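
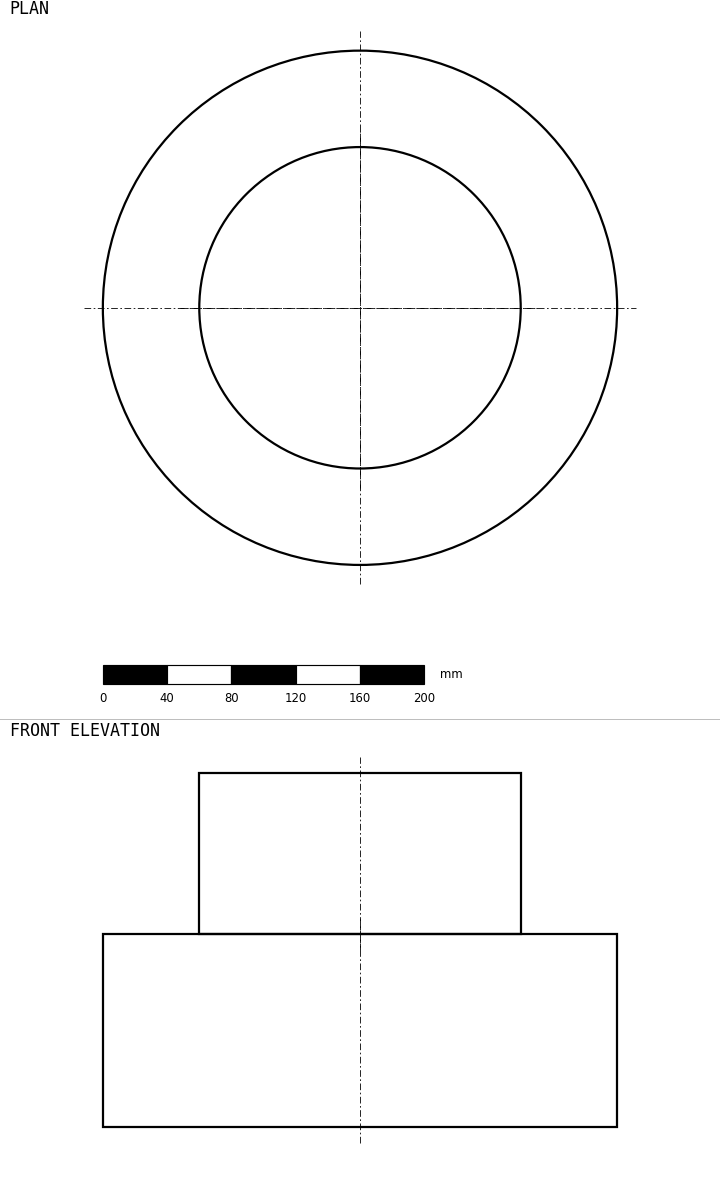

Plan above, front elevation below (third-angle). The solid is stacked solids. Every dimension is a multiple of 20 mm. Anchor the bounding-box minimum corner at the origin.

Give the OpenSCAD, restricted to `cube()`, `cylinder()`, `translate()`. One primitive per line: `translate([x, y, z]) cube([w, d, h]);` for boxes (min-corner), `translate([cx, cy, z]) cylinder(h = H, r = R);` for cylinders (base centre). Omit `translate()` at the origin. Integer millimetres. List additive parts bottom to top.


translate([160, 160, 0]) cylinder(h = 120, r = 160);
translate([160, 160, 120]) cylinder(h = 100, r = 100);


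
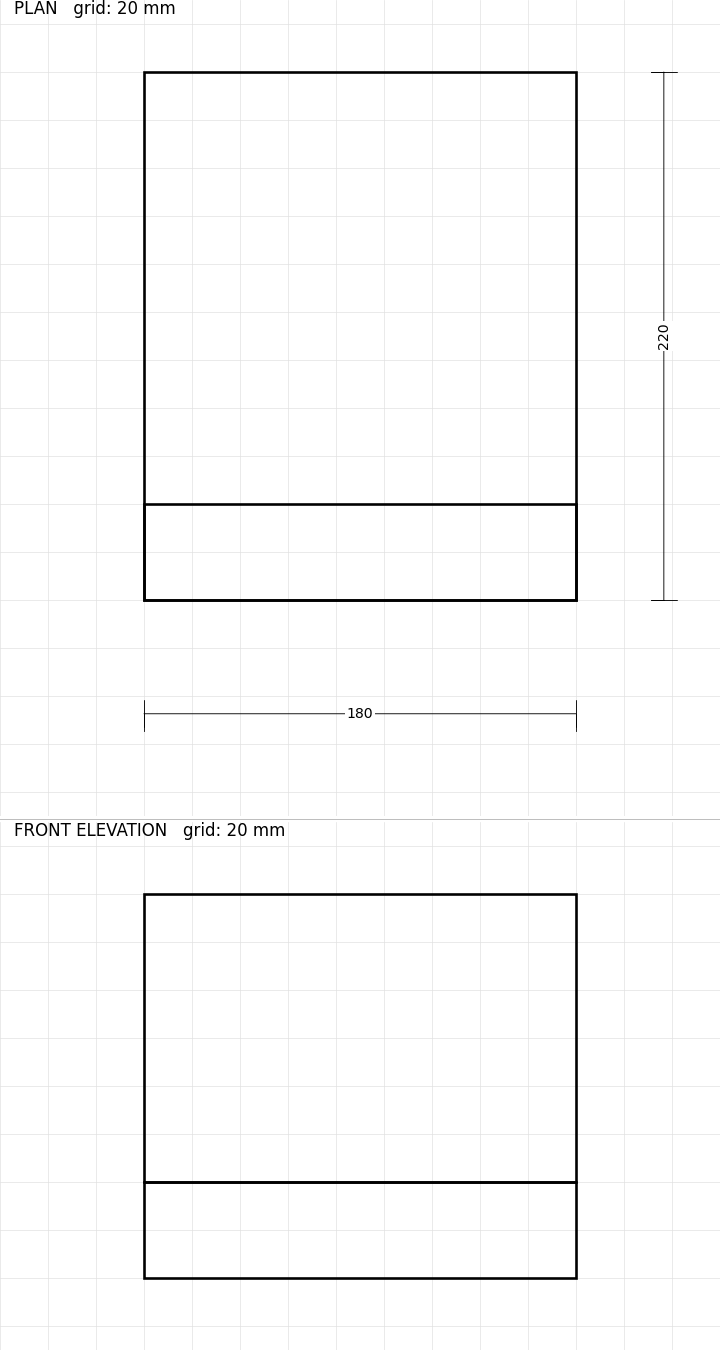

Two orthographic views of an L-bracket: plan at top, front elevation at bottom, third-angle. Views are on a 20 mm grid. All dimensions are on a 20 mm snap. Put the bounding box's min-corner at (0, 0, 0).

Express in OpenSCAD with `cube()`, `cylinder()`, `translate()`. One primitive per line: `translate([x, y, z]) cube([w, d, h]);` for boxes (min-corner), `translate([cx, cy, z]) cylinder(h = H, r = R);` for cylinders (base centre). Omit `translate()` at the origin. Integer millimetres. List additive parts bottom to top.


cube([180, 220, 40]);
translate([0, 0, 40]) cube([180, 40, 120]);


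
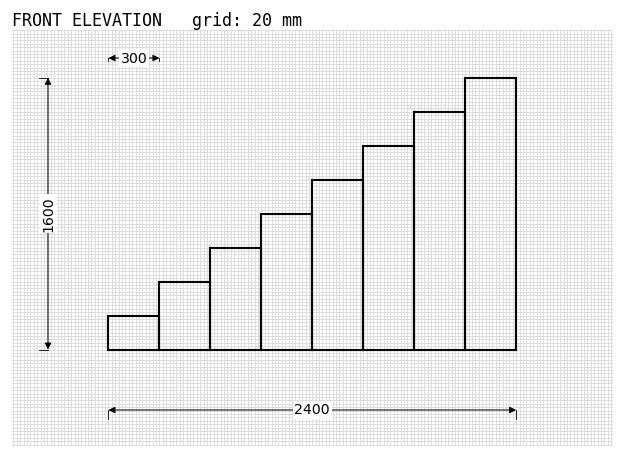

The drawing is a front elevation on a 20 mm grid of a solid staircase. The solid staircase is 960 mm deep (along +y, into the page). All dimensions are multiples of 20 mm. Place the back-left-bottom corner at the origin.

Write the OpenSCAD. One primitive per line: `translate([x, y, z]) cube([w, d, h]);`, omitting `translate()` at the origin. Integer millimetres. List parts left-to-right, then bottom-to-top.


cube([300, 960, 200]);
translate([300, 0, 0]) cube([300, 960, 400]);
translate([600, 0, 0]) cube([300, 960, 600]);
translate([900, 0, 0]) cube([300, 960, 800]);
translate([1200, 0, 0]) cube([300, 960, 1000]);
translate([1500, 0, 0]) cube([300, 960, 1200]);
translate([1800, 0, 0]) cube([300, 960, 1400]);
translate([2100, 0, 0]) cube([300, 960, 1600]);


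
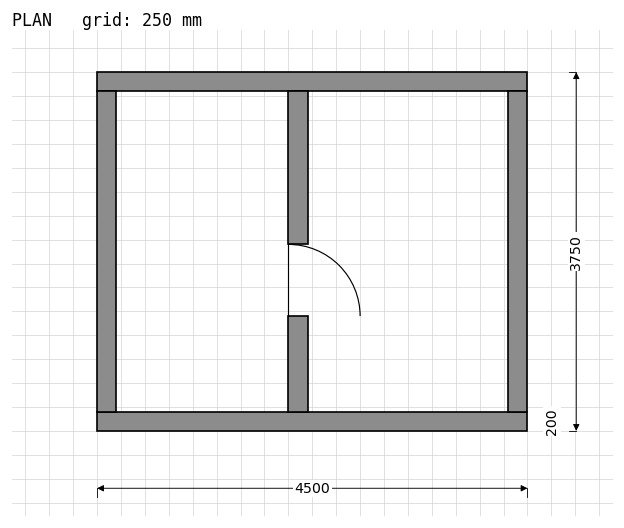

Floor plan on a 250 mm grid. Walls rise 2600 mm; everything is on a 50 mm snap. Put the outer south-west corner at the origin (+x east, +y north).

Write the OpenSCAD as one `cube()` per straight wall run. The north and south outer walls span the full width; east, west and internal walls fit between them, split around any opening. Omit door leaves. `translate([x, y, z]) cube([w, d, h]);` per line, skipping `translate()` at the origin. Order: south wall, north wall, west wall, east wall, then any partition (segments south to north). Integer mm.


cube([4500, 200, 2600]);
translate([0, 3550, 0]) cube([4500, 200, 2600]);
translate([0, 200, 0]) cube([200, 3350, 2600]);
translate([4300, 200, 0]) cube([200, 3350, 2600]);
translate([2000, 200, 0]) cube([200, 1000, 2600]);
translate([2000, 1950, 0]) cube([200, 1600, 2600]);


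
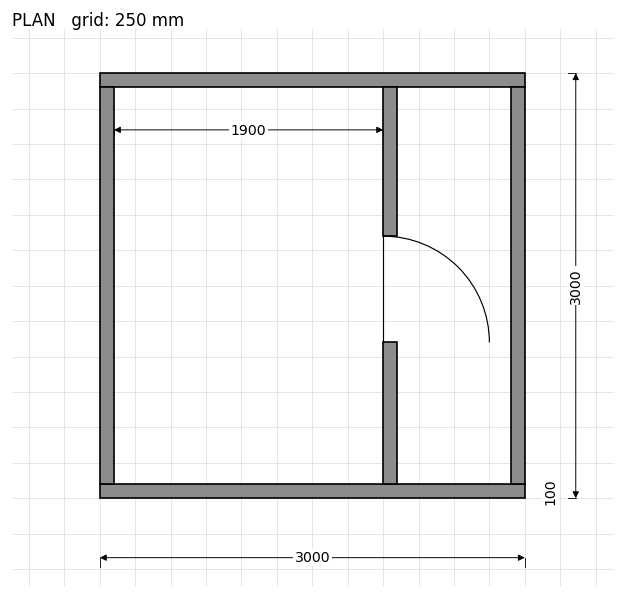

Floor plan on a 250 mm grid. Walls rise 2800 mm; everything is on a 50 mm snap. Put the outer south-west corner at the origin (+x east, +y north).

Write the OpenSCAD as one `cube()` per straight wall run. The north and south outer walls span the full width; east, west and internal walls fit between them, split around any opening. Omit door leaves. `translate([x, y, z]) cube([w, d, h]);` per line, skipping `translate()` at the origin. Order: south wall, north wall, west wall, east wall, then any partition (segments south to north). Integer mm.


cube([3000, 100, 2800]);
translate([0, 2900, 0]) cube([3000, 100, 2800]);
translate([0, 100, 0]) cube([100, 2800, 2800]);
translate([2900, 100, 0]) cube([100, 2800, 2800]);
translate([2000, 100, 0]) cube([100, 1000, 2800]);
translate([2000, 1850, 0]) cube([100, 1050, 2800]);


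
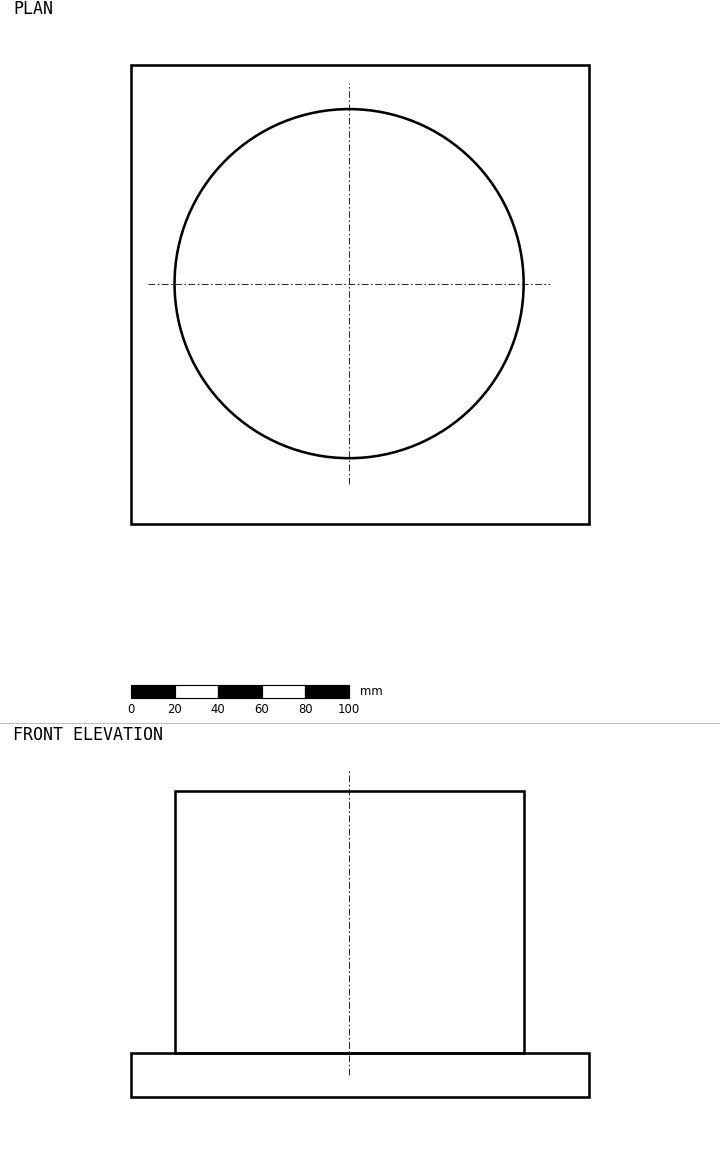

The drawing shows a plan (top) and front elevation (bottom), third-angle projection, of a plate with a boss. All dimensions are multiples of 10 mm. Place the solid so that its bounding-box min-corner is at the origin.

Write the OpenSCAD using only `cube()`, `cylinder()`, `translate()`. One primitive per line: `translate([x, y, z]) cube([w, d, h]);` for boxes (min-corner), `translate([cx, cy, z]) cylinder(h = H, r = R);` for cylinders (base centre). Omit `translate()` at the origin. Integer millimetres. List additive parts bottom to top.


cube([210, 210, 20]);
translate([100, 110, 20]) cylinder(h = 120, r = 80);


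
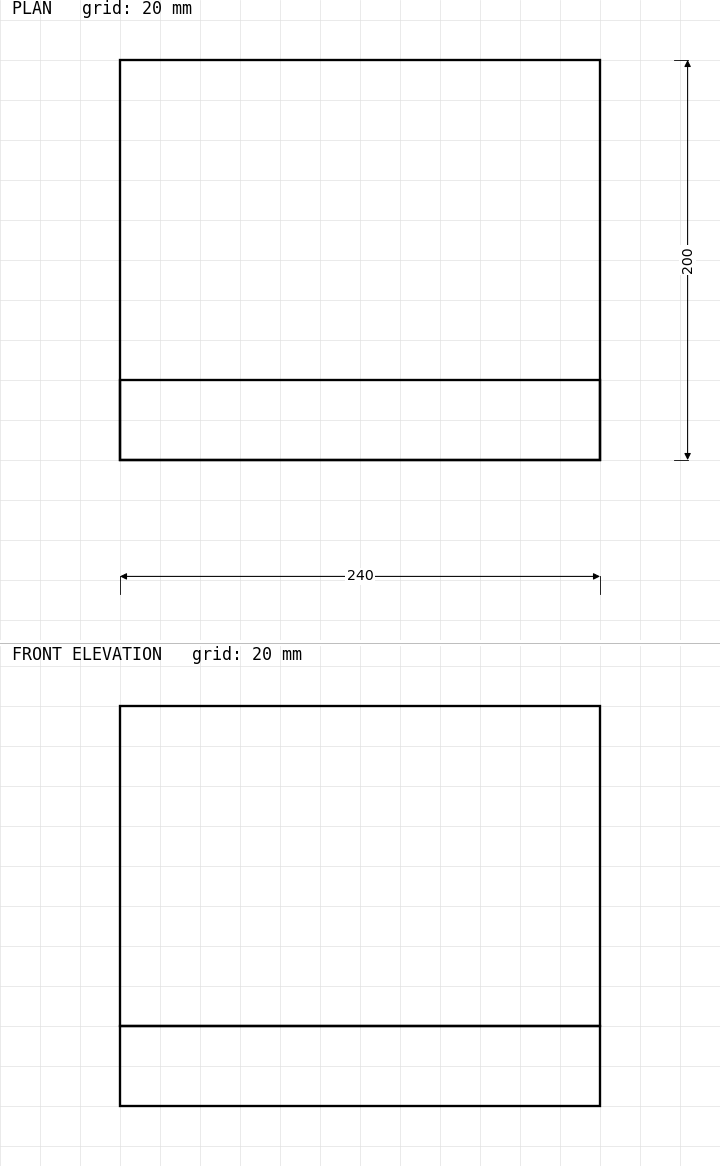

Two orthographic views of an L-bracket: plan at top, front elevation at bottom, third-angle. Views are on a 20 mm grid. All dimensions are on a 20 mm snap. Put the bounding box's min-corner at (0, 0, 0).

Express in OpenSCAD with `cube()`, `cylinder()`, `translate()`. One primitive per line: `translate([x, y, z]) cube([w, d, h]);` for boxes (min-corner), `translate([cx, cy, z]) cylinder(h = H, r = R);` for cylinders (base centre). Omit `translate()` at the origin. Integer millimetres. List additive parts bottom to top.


cube([240, 200, 40]);
translate([0, 0, 40]) cube([240, 40, 160]);


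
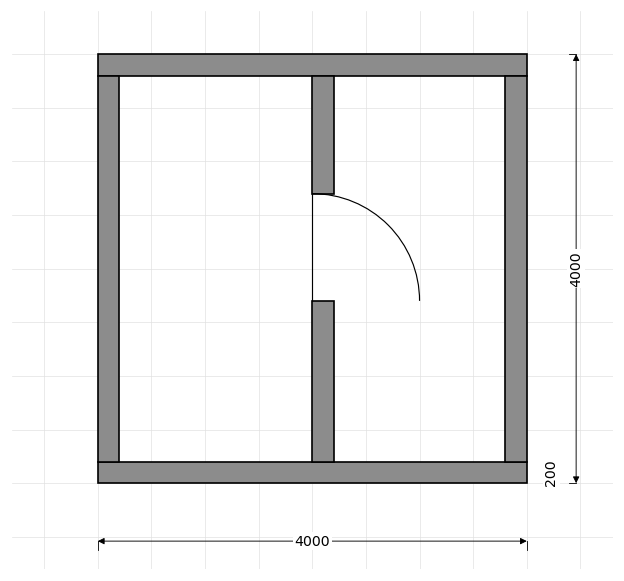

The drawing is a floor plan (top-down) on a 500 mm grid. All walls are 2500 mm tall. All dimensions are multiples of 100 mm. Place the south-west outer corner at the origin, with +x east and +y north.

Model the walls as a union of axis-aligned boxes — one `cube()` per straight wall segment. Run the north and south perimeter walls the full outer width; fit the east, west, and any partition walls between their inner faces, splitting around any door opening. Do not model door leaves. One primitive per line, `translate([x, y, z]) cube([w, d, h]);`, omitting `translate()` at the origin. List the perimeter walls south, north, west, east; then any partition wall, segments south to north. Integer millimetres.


cube([4000, 200, 2500]);
translate([0, 3800, 0]) cube([4000, 200, 2500]);
translate([0, 200, 0]) cube([200, 3600, 2500]);
translate([3800, 200, 0]) cube([200, 3600, 2500]);
translate([2000, 200, 0]) cube([200, 1500, 2500]);
translate([2000, 2700, 0]) cube([200, 1100, 2500]);


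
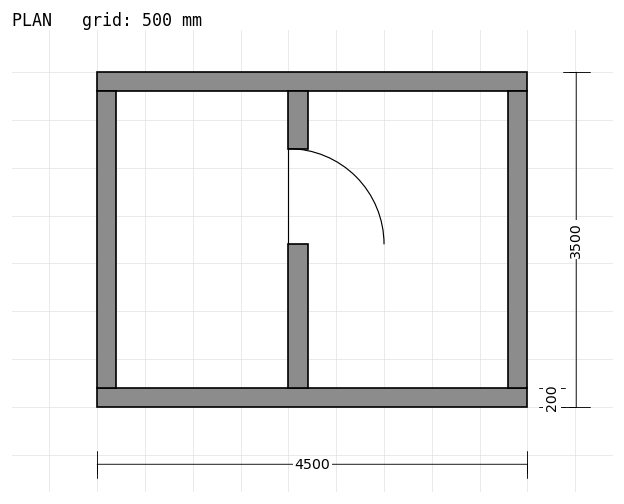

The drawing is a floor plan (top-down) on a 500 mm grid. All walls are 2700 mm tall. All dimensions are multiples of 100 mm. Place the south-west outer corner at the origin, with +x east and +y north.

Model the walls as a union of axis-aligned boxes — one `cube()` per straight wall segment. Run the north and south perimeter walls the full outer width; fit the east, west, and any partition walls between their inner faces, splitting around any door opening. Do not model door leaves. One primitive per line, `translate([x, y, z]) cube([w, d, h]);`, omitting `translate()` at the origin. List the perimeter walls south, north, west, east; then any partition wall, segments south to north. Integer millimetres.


cube([4500, 200, 2700]);
translate([0, 3300, 0]) cube([4500, 200, 2700]);
translate([0, 200, 0]) cube([200, 3100, 2700]);
translate([4300, 200, 0]) cube([200, 3100, 2700]);
translate([2000, 200, 0]) cube([200, 1500, 2700]);
translate([2000, 2700, 0]) cube([200, 600, 2700]);


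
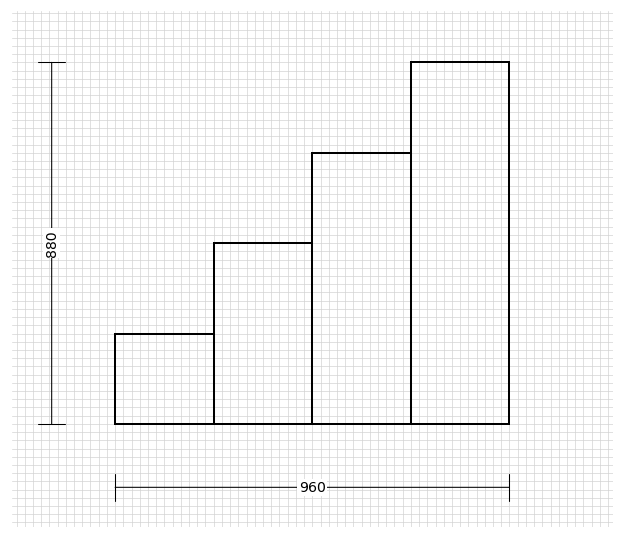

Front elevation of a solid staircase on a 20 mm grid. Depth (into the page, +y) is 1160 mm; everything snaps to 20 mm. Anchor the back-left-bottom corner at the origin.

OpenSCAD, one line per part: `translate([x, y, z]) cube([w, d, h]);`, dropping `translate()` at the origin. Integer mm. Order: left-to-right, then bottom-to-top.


cube([240, 1160, 220]);
translate([240, 0, 0]) cube([240, 1160, 440]);
translate([480, 0, 0]) cube([240, 1160, 660]);
translate([720, 0, 0]) cube([240, 1160, 880]);


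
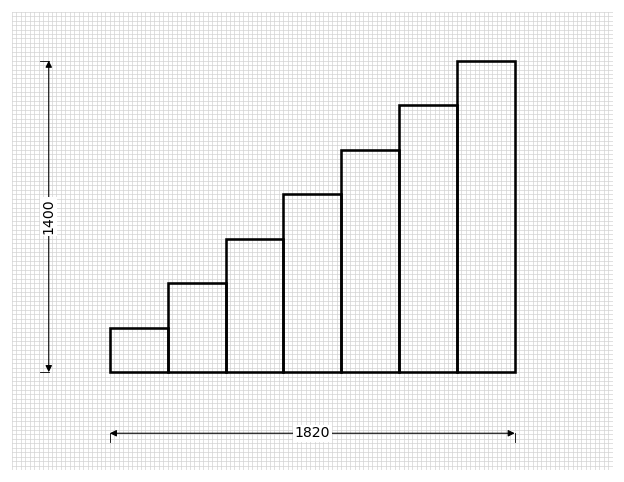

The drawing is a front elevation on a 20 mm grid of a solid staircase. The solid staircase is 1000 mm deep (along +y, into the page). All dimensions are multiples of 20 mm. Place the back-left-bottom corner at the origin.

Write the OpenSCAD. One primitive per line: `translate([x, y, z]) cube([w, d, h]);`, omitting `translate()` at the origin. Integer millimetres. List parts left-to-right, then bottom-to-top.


cube([260, 1000, 200]);
translate([260, 0, 0]) cube([260, 1000, 400]);
translate([520, 0, 0]) cube([260, 1000, 600]);
translate([780, 0, 0]) cube([260, 1000, 800]);
translate([1040, 0, 0]) cube([260, 1000, 1000]);
translate([1300, 0, 0]) cube([260, 1000, 1200]);
translate([1560, 0, 0]) cube([260, 1000, 1400]);


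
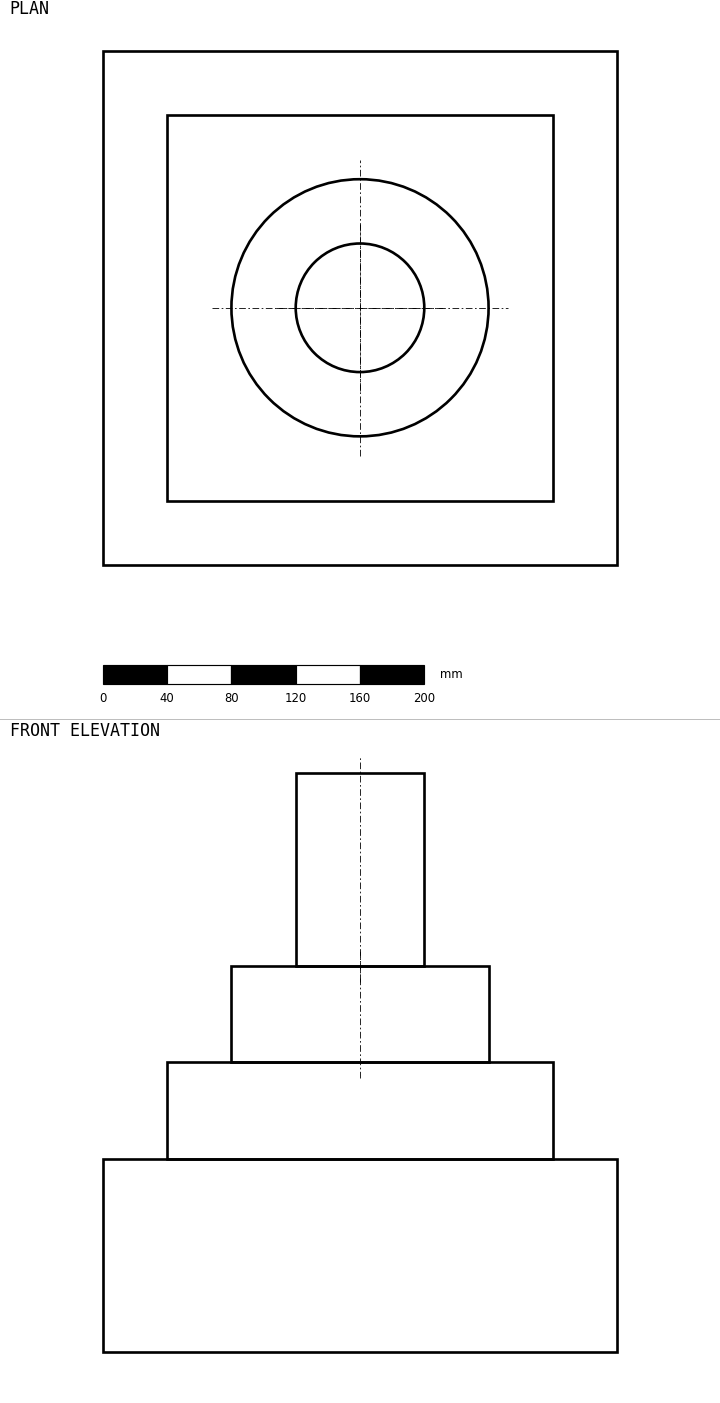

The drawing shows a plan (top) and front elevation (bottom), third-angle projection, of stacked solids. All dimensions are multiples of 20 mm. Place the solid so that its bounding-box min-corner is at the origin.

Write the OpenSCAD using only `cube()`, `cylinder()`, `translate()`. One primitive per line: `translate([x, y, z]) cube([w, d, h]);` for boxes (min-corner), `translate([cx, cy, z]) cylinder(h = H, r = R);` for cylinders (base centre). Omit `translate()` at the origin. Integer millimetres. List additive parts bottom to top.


cube([320, 320, 120]);
translate([40, 40, 120]) cube([240, 240, 60]);
translate([160, 160, 180]) cylinder(h = 60, r = 80);
translate([160, 160, 240]) cylinder(h = 120, r = 40);


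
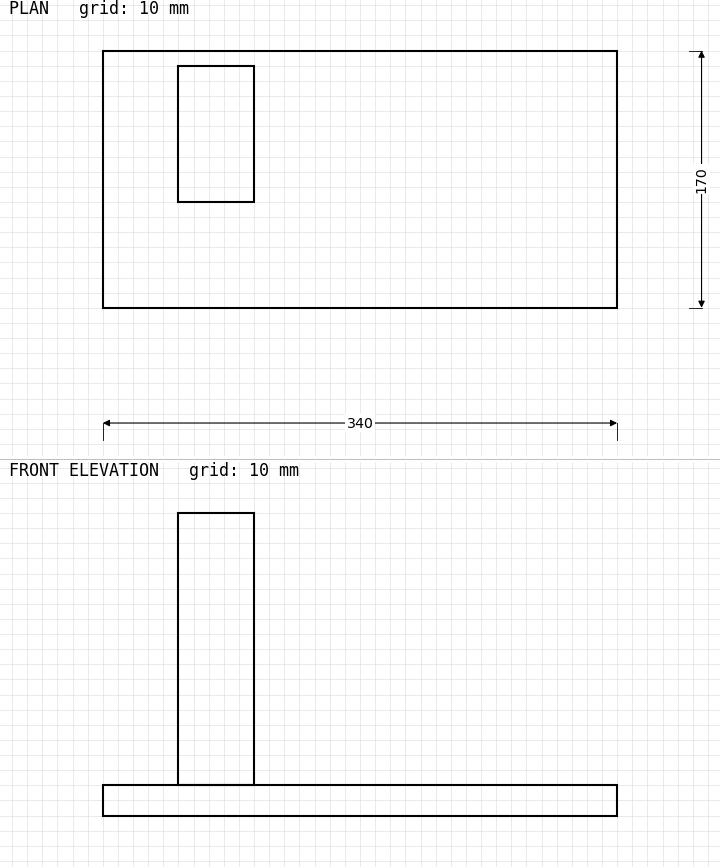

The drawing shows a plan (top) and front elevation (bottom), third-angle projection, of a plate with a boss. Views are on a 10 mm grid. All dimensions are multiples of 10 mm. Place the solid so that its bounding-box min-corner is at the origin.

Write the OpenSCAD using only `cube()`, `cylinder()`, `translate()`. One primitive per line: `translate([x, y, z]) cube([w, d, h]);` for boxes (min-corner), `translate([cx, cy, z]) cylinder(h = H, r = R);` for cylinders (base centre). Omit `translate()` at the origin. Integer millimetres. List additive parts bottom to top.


cube([340, 170, 20]);
translate([50, 70, 20]) cube([50, 90, 180]);


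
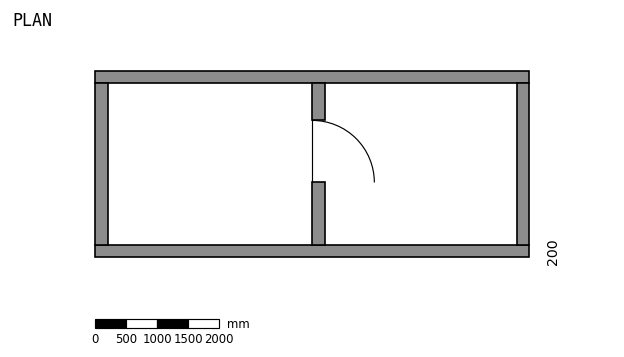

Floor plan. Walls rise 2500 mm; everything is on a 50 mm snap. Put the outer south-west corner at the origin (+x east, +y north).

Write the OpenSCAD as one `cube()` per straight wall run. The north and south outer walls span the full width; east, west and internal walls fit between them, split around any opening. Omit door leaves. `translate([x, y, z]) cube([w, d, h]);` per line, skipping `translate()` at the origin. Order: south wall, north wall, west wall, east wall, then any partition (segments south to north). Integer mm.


cube([7000, 200, 2500]);
translate([0, 2800, 0]) cube([7000, 200, 2500]);
translate([0, 200, 0]) cube([200, 2600, 2500]);
translate([6800, 200, 0]) cube([200, 2600, 2500]);
translate([3500, 200, 0]) cube([200, 1000, 2500]);
translate([3500, 2200, 0]) cube([200, 600, 2500]);


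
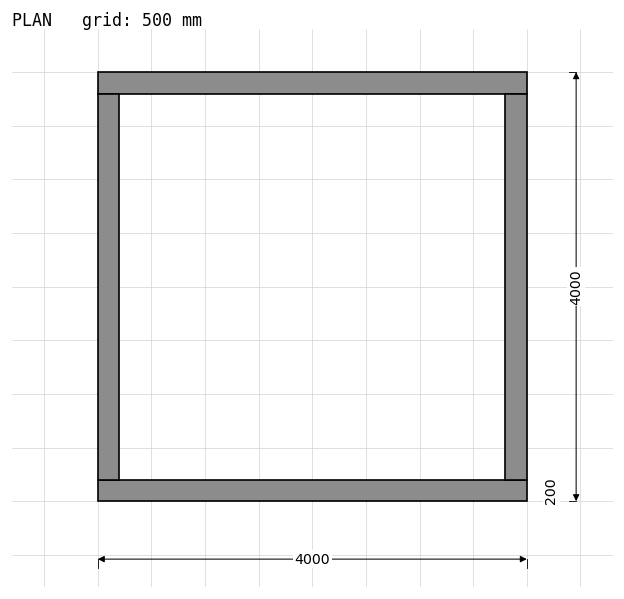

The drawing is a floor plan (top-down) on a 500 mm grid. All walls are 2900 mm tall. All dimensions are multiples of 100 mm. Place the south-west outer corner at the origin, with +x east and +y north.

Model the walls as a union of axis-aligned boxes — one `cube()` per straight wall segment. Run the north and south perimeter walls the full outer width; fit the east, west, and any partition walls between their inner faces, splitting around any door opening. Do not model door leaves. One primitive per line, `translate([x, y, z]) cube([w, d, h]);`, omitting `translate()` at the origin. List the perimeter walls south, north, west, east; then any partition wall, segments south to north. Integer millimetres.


cube([4000, 200, 2900]);
translate([0, 3800, 0]) cube([4000, 200, 2900]);
translate([0, 200, 0]) cube([200, 3600, 2900]);
translate([3800, 200, 0]) cube([200, 3600, 2900]);


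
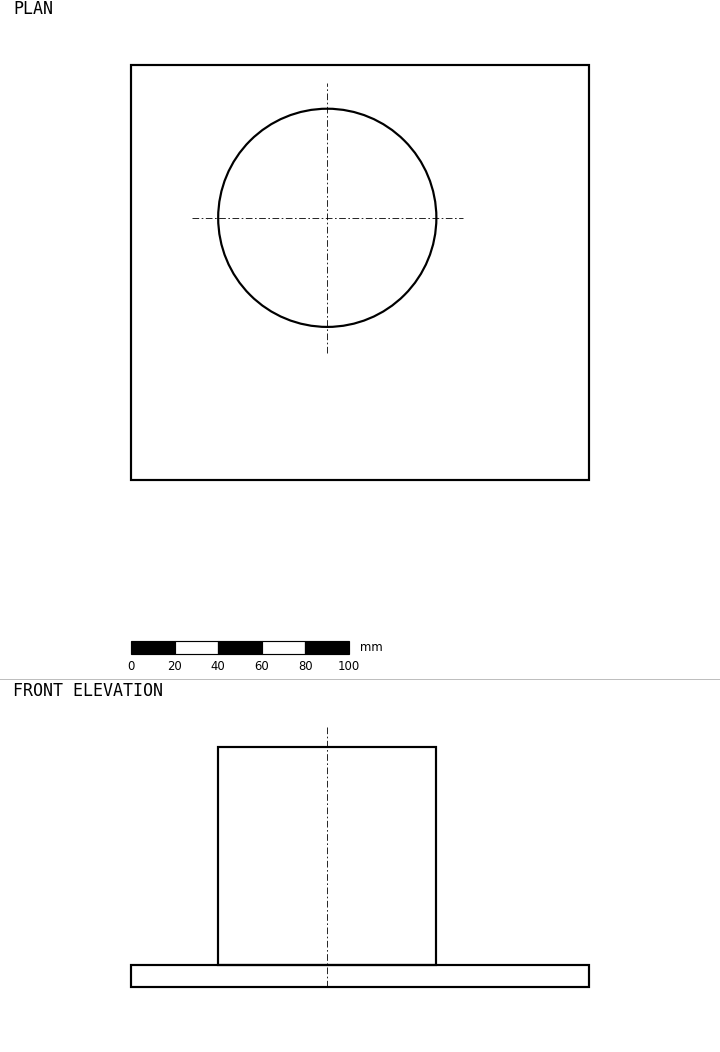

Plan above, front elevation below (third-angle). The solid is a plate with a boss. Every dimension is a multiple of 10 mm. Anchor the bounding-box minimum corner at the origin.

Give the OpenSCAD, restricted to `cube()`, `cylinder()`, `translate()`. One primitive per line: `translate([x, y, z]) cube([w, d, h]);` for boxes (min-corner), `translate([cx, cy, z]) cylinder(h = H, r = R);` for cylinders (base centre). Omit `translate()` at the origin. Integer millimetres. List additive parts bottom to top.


cube([210, 190, 10]);
translate([90, 120, 10]) cylinder(h = 100, r = 50);


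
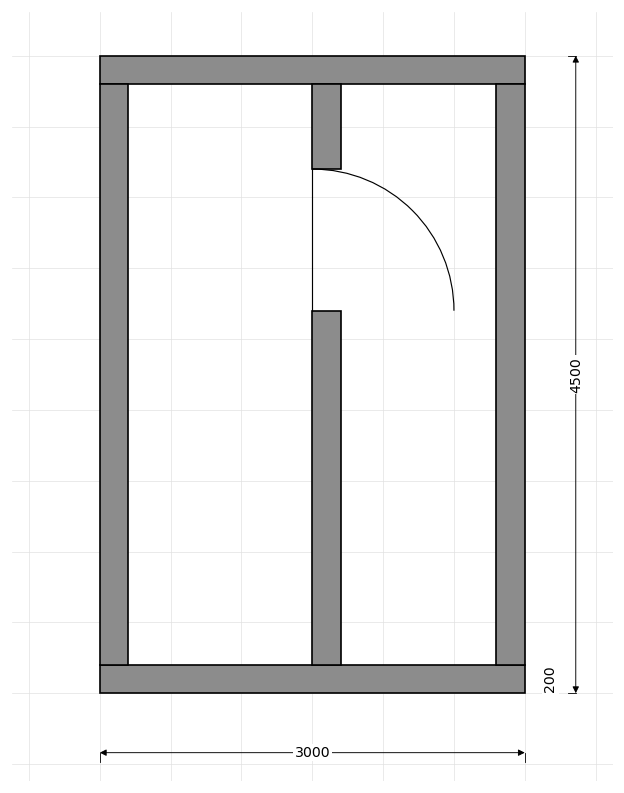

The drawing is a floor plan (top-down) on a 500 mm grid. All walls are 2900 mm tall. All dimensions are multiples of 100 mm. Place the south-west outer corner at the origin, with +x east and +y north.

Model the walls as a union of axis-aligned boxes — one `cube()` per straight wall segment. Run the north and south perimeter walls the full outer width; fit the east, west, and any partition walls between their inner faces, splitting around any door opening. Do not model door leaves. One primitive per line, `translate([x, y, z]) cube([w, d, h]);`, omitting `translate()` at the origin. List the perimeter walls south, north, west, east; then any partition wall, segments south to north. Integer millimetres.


cube([3000, 200, 2900]);
translate([0, 4300, 0]) cube([3000, 200, 2900]);
translate([0, 200, 0]) cube([200, 4100, 2900]);
translate([2800, 200, 0]) cube([200, 4100, 2900]);
translate([1500, 200, 0]) cube([200, 2500, 2900]);
translate([1500, 3700, 0]) cube([200, 600, 2900]);


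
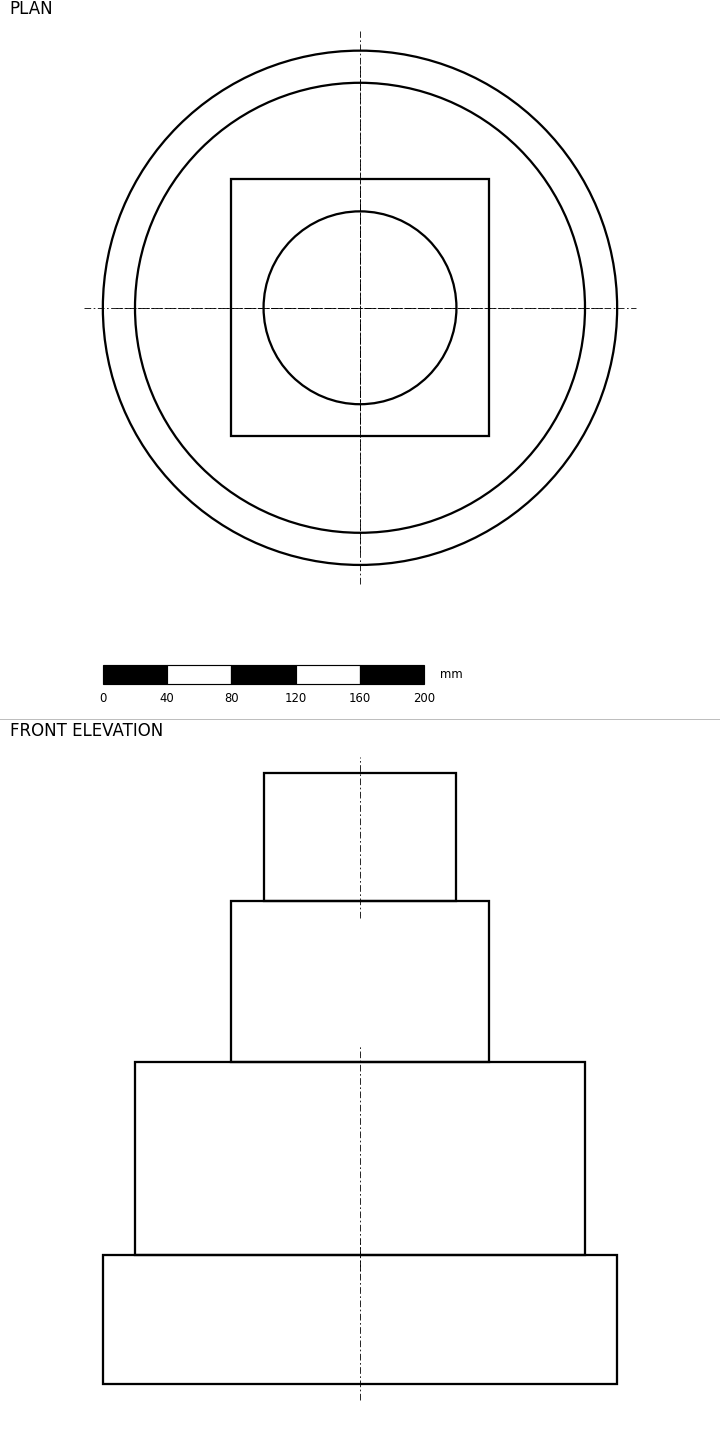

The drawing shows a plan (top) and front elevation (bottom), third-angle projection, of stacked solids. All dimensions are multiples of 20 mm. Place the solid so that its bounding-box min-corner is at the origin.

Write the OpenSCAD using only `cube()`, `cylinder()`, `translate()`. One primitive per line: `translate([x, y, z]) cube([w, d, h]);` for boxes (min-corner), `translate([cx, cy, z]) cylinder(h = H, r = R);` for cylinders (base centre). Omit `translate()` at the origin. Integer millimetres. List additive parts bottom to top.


translate([160, 160, 0]) cylinder(h = 80, r = 160);
translate([160, 160, 80]) cylinder(h = 120, r = 140);
translate([80, 80, 200]) cube([160, 160, 100]);
translate([160, 160, 300]) cylinder(h = 80, r = 60);


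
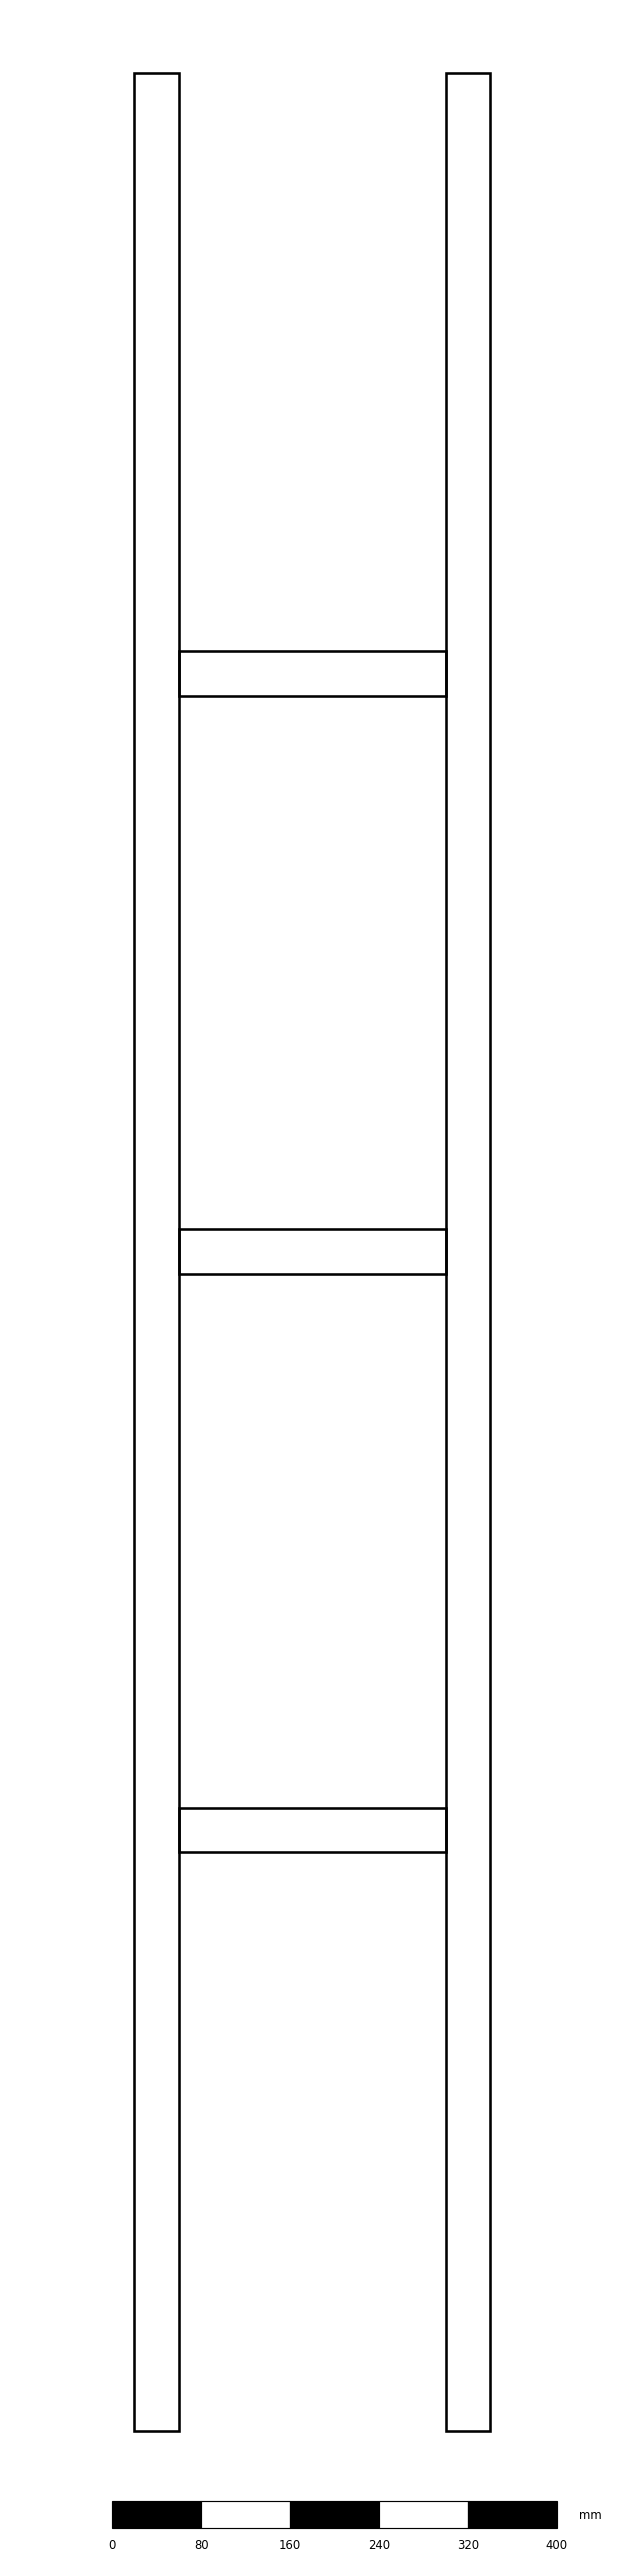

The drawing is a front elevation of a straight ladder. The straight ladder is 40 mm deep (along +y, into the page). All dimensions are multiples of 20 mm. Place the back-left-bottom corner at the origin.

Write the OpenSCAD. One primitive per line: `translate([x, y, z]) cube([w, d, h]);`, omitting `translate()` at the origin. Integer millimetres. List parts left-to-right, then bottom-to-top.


cube([40, 40, 2120]);
translate([40, 0, 520]) cube([240, 40, 40]);
translate([40, 0, 1040]) cube([240, 40, 40]);
translate([40, 0, 1560]) cube([240, 40, 40]);
translate([280, 0, 0]) cube([40, 40, 2120]);


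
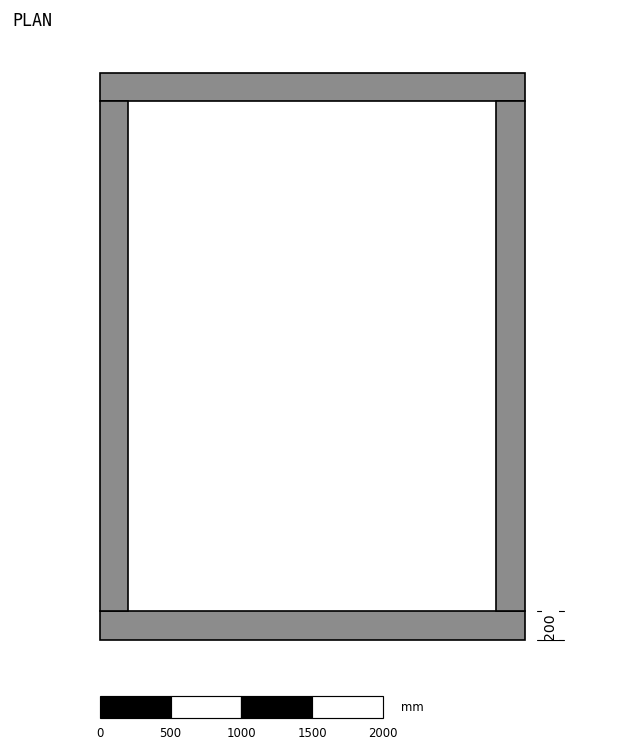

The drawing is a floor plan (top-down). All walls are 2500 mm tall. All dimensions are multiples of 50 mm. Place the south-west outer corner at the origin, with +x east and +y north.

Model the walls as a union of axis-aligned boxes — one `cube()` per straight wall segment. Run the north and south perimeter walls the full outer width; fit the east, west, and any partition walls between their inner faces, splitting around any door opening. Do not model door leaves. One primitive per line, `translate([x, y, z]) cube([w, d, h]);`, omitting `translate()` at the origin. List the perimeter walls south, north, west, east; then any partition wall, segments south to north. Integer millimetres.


cube([3000, 200, 2500]);
translate([0, 3800, 0]) cube([3000, 200, 2500]);
translate([0, 200, 0]) cube([200, 3600, 2500]);
translate([2800, 200, 0]) cube([200, 3600, 2500]);


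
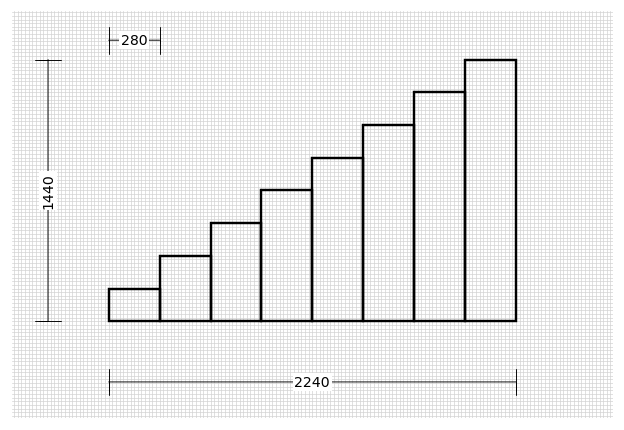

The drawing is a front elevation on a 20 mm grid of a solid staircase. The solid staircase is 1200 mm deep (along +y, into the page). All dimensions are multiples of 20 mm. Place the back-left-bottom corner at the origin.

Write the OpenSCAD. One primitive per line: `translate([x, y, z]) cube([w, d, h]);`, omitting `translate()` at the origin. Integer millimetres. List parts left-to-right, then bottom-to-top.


cube([280, 1200, 180]);
translate([280, 0, 0]) cube([280, 1200, 360]);
translate([560, 0, 0]) cube([280, 1200, 540]);
translate([840, 0, 0]) cube([280, 1200, 720]);
translate([1120, 0, 0]) cube([280, 1200, 900]);
translate([1400, 0, 0]) cube([280, 1200, 1080]);
translate([1680, 0, 0]) cube([280, 1200, 1260]);
translate([1960, 0, 0]) cube([280, 1200, 1440]);


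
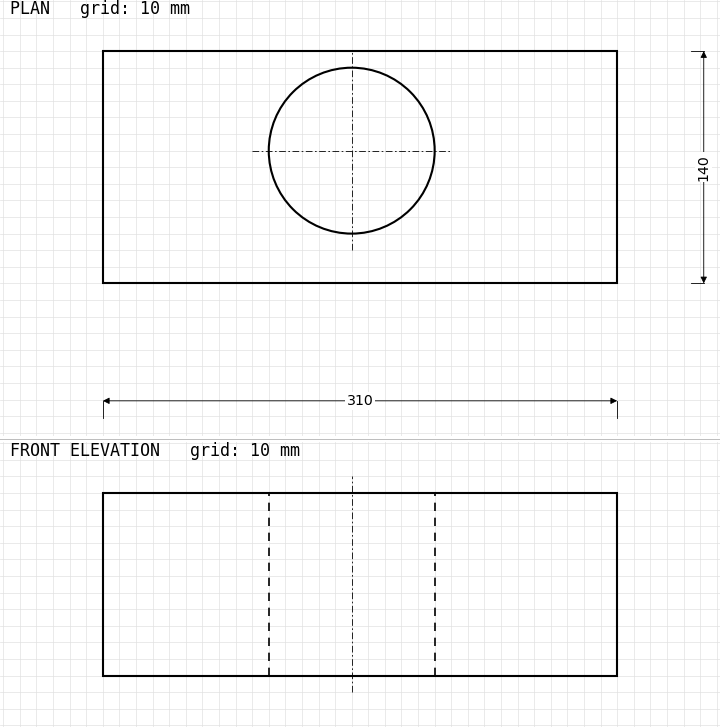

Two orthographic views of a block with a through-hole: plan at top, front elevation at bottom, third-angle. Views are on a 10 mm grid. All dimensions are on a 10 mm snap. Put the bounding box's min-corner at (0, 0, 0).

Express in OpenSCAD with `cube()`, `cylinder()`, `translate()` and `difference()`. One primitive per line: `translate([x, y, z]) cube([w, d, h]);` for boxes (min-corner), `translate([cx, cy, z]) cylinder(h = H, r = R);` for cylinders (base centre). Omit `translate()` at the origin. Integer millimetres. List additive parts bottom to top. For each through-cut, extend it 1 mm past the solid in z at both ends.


difference() {
  cube([310, 140, 110]);
  translate([150, 80, -1]) cylinder(h = 112, r = 50);
}


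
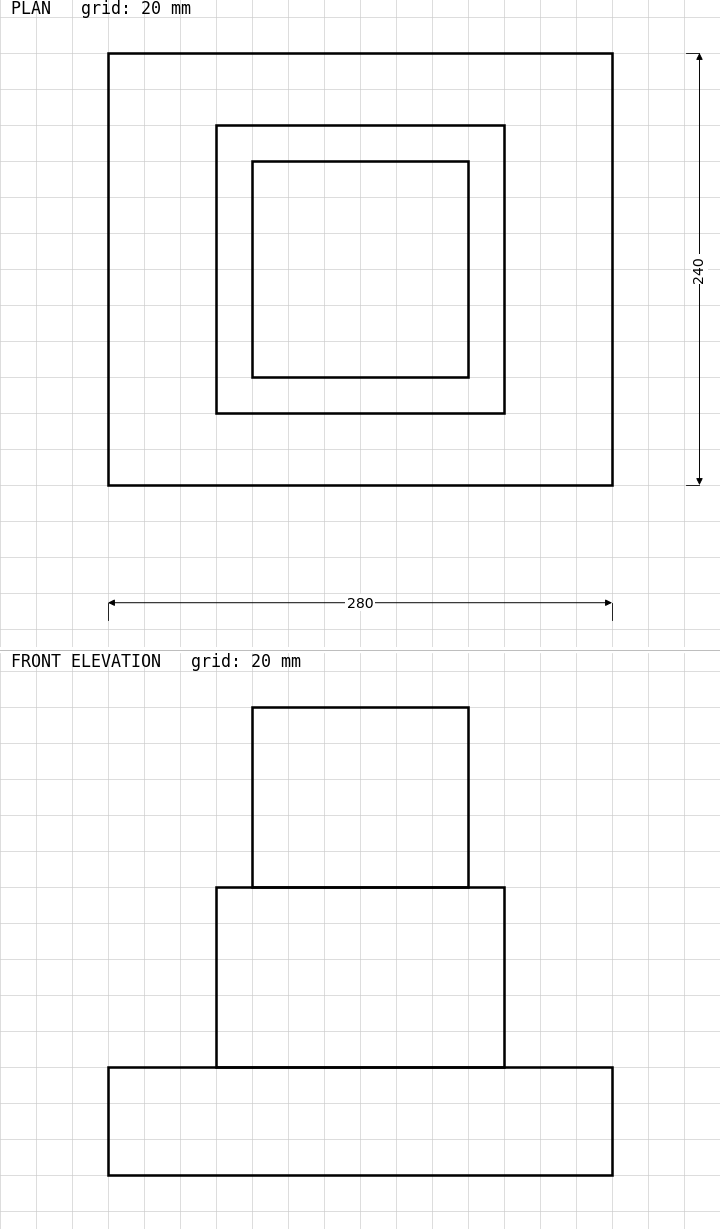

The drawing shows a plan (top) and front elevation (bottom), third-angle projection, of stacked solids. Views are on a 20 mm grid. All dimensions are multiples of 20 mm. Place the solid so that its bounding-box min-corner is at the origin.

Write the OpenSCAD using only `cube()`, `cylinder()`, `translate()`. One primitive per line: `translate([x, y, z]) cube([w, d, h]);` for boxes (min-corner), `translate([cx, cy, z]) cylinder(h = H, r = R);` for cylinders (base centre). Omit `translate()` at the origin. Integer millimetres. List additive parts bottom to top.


cube([280, 240, 60]);
translate([60, 40, 60]) cube([160, 160, 100]);
translate([80, 60, 160]) cube([120, 120, 100]);


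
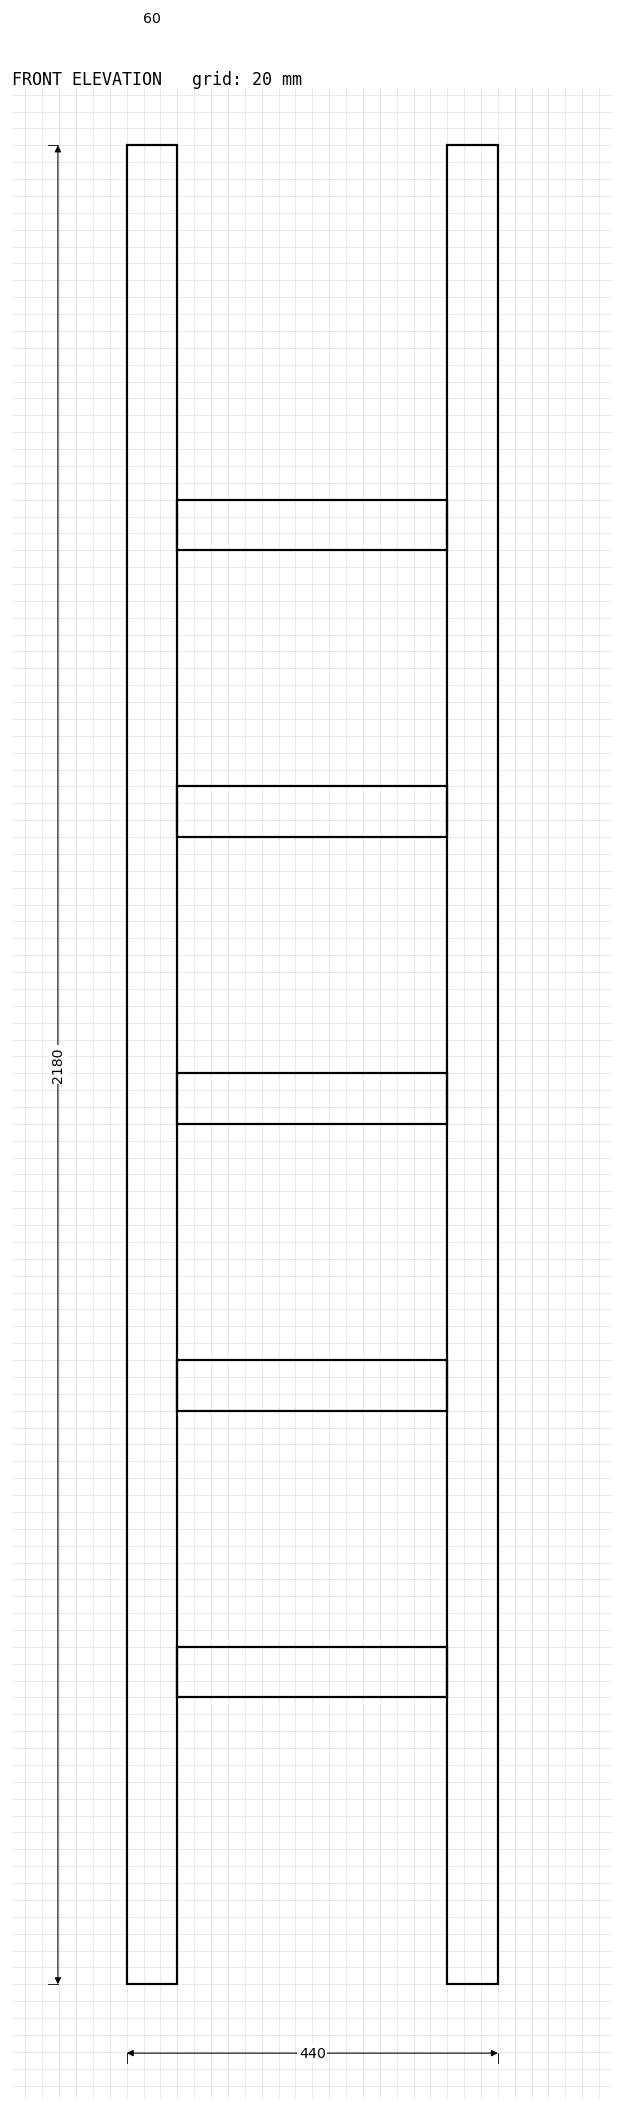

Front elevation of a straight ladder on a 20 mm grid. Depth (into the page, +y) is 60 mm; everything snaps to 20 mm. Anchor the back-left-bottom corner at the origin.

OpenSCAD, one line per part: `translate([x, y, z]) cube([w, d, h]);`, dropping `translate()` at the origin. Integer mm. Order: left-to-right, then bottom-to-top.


cube([60, 60, 2180]);
translate([60, 0, 340]) cube([320, 60, 60]);
translate([60, 0, 680]) cube([320, 60, 60]);
translate([60, 0, 1020]) cube([320, 60, 60]);
translate([60, 0, 1360]) cube([320, 60, 60]);
translate([60, 0, 1700]) cube([320, 60, 60]);
translate([380, 0, 0]) cube([60, 60, 2180]);


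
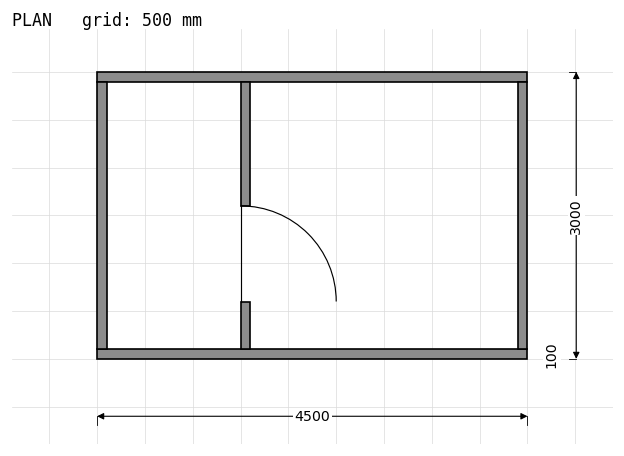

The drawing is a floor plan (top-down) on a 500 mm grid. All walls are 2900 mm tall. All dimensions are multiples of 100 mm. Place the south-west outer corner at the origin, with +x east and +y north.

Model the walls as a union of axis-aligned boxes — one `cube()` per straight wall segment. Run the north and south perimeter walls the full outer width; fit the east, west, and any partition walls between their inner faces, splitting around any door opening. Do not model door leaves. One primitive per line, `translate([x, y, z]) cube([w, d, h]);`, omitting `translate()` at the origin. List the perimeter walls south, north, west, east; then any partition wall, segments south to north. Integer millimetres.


cube([4500, 100, 2900]);
translate([0, 2900, 0]) cube([4500, 100, 2900]);
translate([0, 100, 0]) cube([100, 2800, 2900]);
translate([4400, 100, 0]) cube([100, 2800, 2900]);
translate([1500, 100, 0]) cube([100, 500, 2900]);
translate([1500, 1600, 0]) cube([100, 1300, 2900]);


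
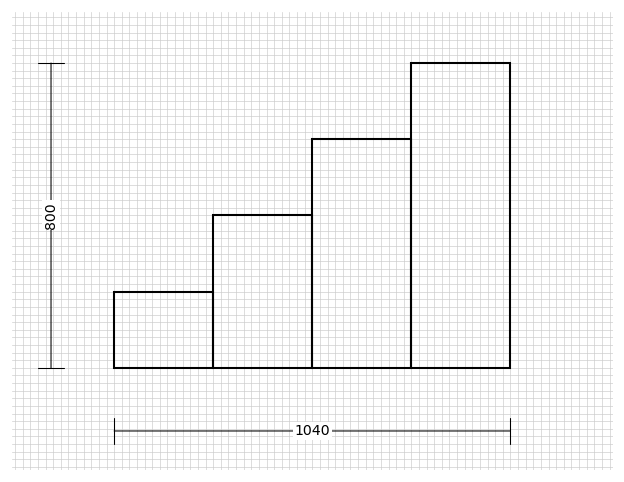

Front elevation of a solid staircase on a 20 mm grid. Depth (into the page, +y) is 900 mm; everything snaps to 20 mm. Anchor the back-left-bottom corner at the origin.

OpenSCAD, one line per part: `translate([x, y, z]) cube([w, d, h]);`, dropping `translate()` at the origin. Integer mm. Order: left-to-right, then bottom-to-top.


cube([260, 900, 200]);
translate([260, 0, 0]) cube([260, 900, 400]);
translate([520, 0, 0]) cube([260, 900, 600]);
translate([780, 0, 0]) cube([260, 900, 800]);


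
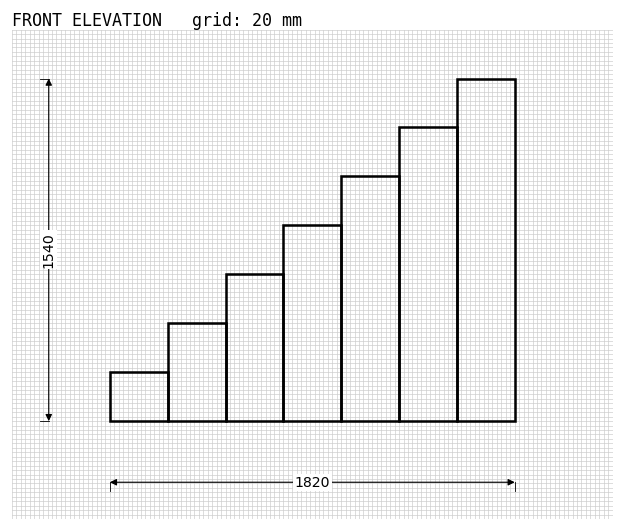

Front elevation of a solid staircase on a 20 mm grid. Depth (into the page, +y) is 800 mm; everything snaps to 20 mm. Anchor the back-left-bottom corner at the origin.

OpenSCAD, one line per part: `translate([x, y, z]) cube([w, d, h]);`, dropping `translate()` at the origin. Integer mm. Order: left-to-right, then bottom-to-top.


cube([260, 800, 220]);
translate([260, 0, 0]) cube([260, 800, 440]);
translate([520, 0, 0]) cube([260, 800, 660]);
translate([780, 0, 0]) cube([260, 800, 880]);
translate([1040, 0, 0]) cube([260, 800, 1100]);
translate([1300, 0, 0]) cube([260, 800, 1320]);
translate([1560, 0, 0]) cube([260, 800, 1540]);


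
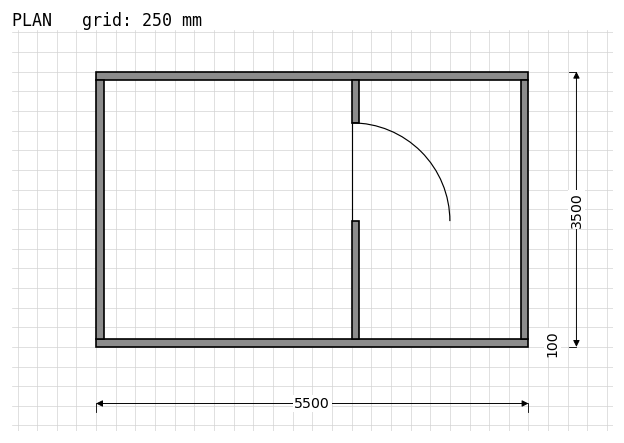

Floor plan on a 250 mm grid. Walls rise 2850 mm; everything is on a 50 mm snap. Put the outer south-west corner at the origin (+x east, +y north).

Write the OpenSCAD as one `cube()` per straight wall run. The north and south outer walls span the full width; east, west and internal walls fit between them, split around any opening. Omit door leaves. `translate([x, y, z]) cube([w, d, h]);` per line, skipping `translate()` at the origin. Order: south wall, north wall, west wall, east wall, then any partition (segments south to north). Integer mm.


cube([5500, 100, 2850]);
translate([0, 3400, 0]) cube([5500, 100, 2850]);
translate([0, 100, 0]) cube([100, 3300, 2850]);
translate([5400, 100, 0]) cube([100, 3300, 2850]);
translate([3250, 100, 0]) cube([100, 1500, 2850]);
translate([3250, 2850, 0]) cube([100, 550, 2850]);


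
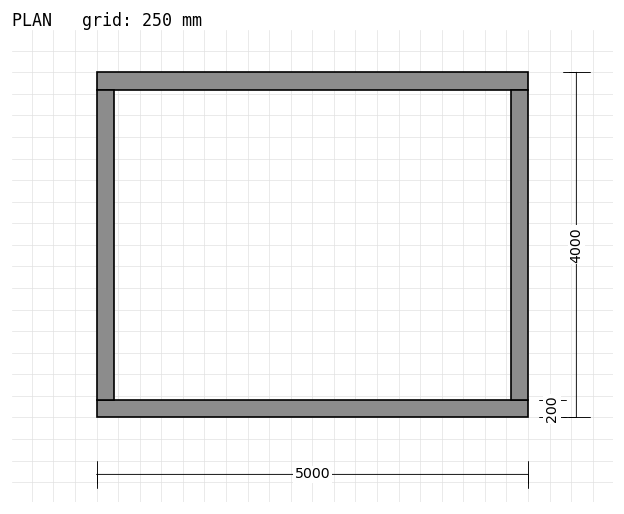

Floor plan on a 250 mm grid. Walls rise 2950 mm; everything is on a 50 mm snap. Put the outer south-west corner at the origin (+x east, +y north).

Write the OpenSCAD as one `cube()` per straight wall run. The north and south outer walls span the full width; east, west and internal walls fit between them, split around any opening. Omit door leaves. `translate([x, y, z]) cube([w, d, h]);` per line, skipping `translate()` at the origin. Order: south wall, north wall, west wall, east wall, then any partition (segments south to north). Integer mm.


cube([5000, 200, 2950]);
translate([0, 3800, 0]) cube([5000, 200, 2950]);
translate([0, 200, 0]) cube([200, 3600, 2950]);
translate([4800, 200, 0]) cube([200, 3600, 2950]);


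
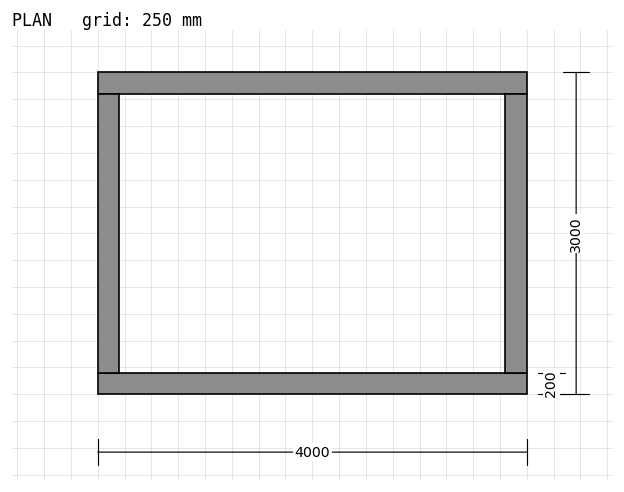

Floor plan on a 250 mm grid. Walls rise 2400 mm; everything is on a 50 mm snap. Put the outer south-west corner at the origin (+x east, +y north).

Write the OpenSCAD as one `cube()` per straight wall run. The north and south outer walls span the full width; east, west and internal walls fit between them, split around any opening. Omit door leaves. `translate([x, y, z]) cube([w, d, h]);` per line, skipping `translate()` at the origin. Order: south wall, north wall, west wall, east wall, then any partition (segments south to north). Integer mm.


cube([4000, 200, 2400]);
translate([0, 2800, 0]) cube([4000, 200, 2400]);
translate([0, 200, 0]) cube([200, 2600, 2400]);
translate([3800, 200, 0]) cube([200, 2600, 2400]);


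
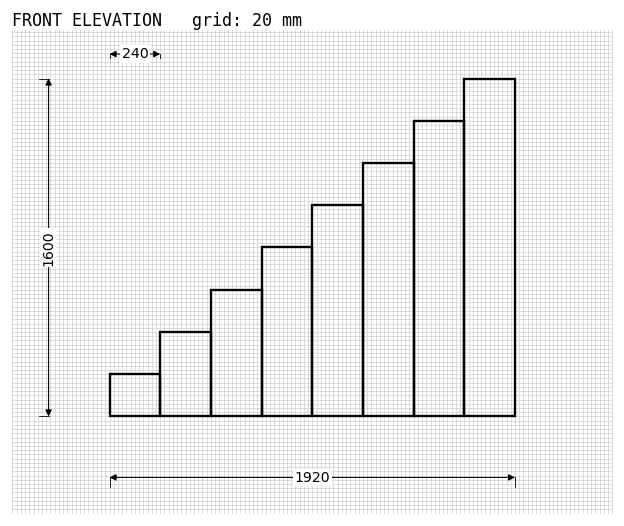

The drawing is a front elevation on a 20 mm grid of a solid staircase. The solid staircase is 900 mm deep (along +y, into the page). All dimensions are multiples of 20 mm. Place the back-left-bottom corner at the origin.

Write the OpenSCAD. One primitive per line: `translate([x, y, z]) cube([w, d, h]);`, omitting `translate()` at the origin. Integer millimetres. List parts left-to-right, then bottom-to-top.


cube([240, 900, 200]);
translate([240, 0, 0]) cube([240, 900, 400]);
translate([480, 0, 0]) cube([240, 900, 600]);
translate([720, 0, 0]) cube([240, 900, 800]);
translate([960, 0, 0]) cube([240, 900, 1000]);
translate([1200, 0, 0]) cube([240, 900, 1200]);
translate([1440, 0, 0]) cube([240, 900, 1400]);
translate([1680, 0, 0]) cube([240, 900, 1600]);


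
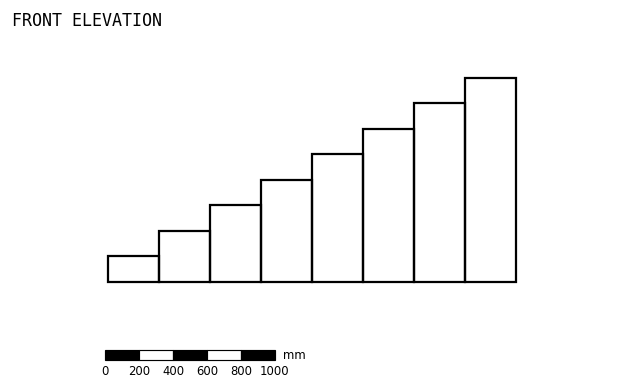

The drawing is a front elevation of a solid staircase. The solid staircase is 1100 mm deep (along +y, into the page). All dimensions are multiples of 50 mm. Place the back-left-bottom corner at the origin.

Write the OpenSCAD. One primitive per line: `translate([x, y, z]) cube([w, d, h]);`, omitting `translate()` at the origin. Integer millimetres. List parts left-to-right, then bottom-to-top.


cube([300, 1100, 150]);
translate([300, 0, 0]) cube([300, 1100, 300]);
translate([600, 0, 0]) cube([300, 1100, 450]);
translate([900, 0, 0]) cube([300, 1100, 600]);
translate([1200, 0, 0]) cube([300, 1100, 750]);
translate([1500, 0, 0]) cube([300, 1100, 900]);
translate([1800, 0, 0]) cube([300, 1100, 1050]);
translate([2100, 0, 0]) cube([300, 1100, 1200]);


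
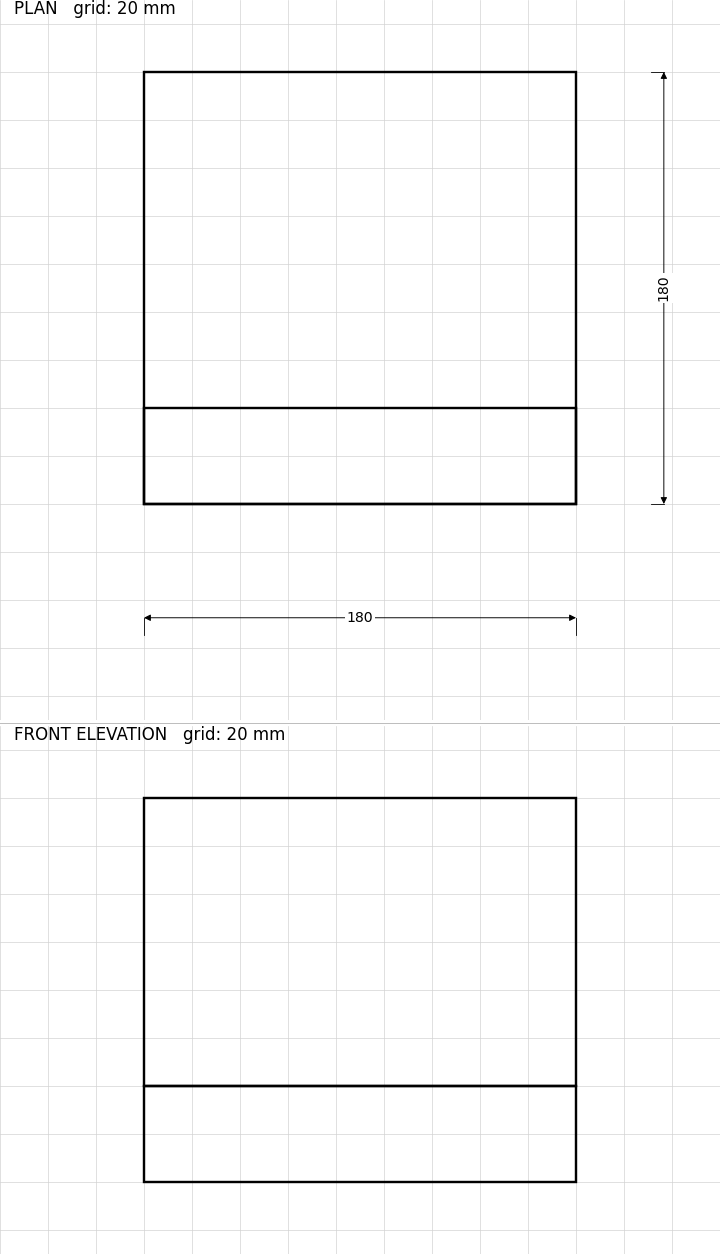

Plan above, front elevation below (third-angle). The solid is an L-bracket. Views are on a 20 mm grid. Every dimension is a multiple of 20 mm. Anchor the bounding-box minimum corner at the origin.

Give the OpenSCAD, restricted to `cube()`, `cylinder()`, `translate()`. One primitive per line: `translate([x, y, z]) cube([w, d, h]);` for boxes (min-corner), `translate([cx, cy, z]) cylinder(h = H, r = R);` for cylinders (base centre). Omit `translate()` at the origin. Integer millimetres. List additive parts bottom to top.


cube([180, 180, 40]);
translate([0, 0, 40]) cube([180, 40, 120]);


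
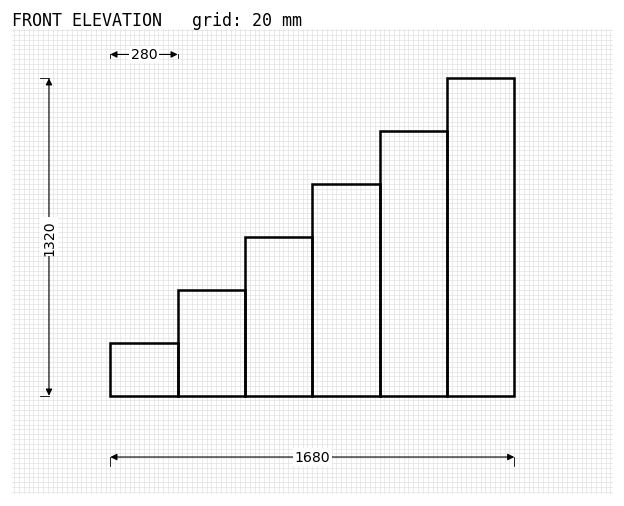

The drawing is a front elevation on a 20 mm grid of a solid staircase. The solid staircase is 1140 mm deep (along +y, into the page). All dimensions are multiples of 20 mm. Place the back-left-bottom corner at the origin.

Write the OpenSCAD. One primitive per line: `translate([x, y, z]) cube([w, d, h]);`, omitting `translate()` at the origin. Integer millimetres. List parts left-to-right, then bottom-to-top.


cube([280, 1140, 220]);
translate([280, 0, 0]) cube([280, 1140, 440]);
translate([560, 0, 0]) cube([280, 1140, 660]);
translate([840, 0, 0]) cube([280, 1140, 880]);
translate([1120, 0, 0]) cube([280, 1140, 1100]);
translate([1400, 0, 0]) cube([280, 1140, 1320]);


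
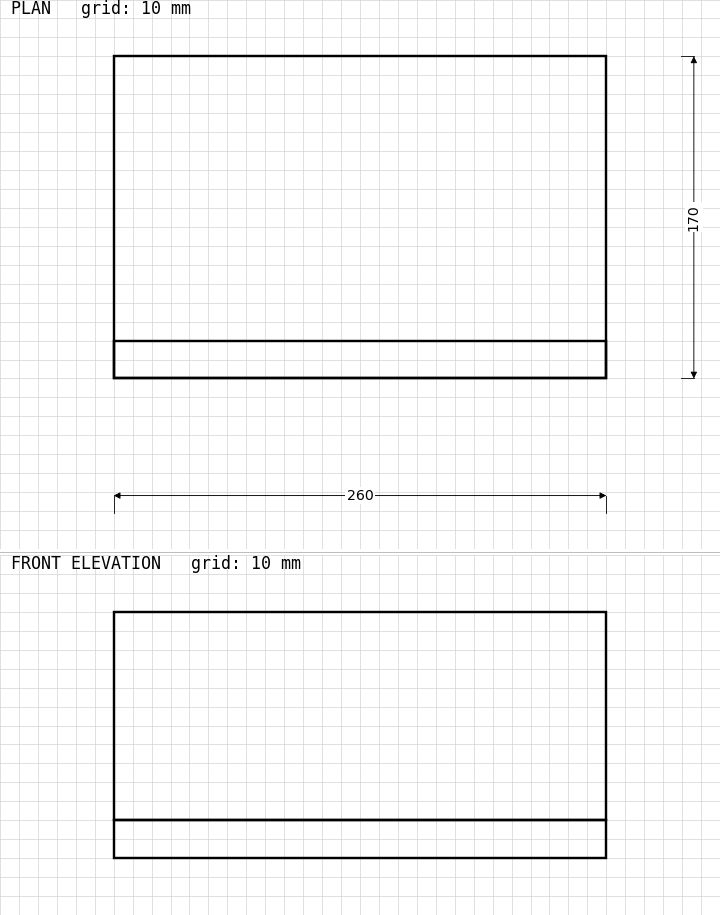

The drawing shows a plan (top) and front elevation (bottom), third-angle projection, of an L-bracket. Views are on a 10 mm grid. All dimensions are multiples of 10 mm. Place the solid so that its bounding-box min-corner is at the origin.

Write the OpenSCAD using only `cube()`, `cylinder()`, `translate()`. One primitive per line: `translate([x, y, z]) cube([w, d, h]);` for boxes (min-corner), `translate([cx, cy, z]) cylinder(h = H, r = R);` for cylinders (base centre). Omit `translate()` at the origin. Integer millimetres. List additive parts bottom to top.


cube([260, 170, 20]);
translate([0, 0, 20]) cube([260, 20, 110]);


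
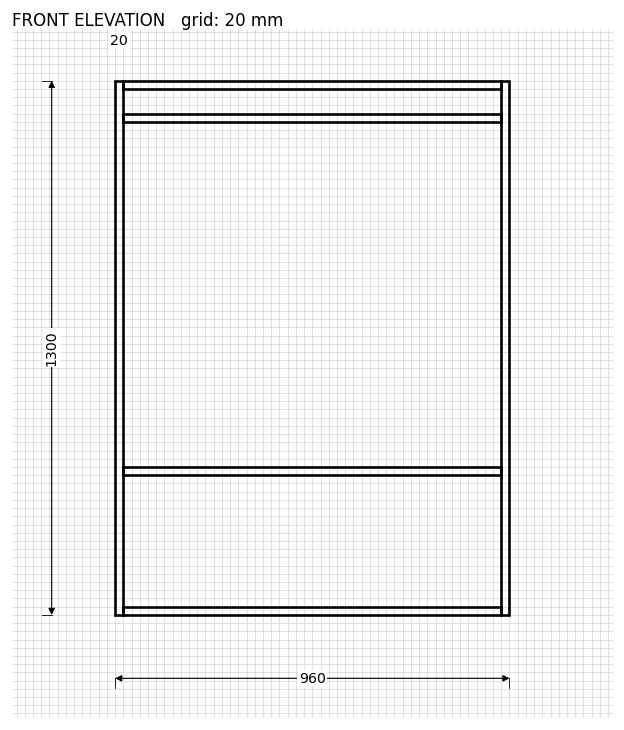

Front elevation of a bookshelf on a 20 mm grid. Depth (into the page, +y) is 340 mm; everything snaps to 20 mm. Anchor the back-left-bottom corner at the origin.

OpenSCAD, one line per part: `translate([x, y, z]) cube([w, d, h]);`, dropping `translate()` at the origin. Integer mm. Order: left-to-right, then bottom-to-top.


cube([20, 340, 1300]);
translate([20, 0, 0]) cube([920, 340, 20]);
translate([20, 0, 340]) cube([920, 340, 20]);
translate([20, 0, 1200]) cube([920, 340, 20]);
translate([20, 0, 1280]) cube([920, 340, 20]);
translate([940, 0, 0]) cube([20, 340, 1300]);


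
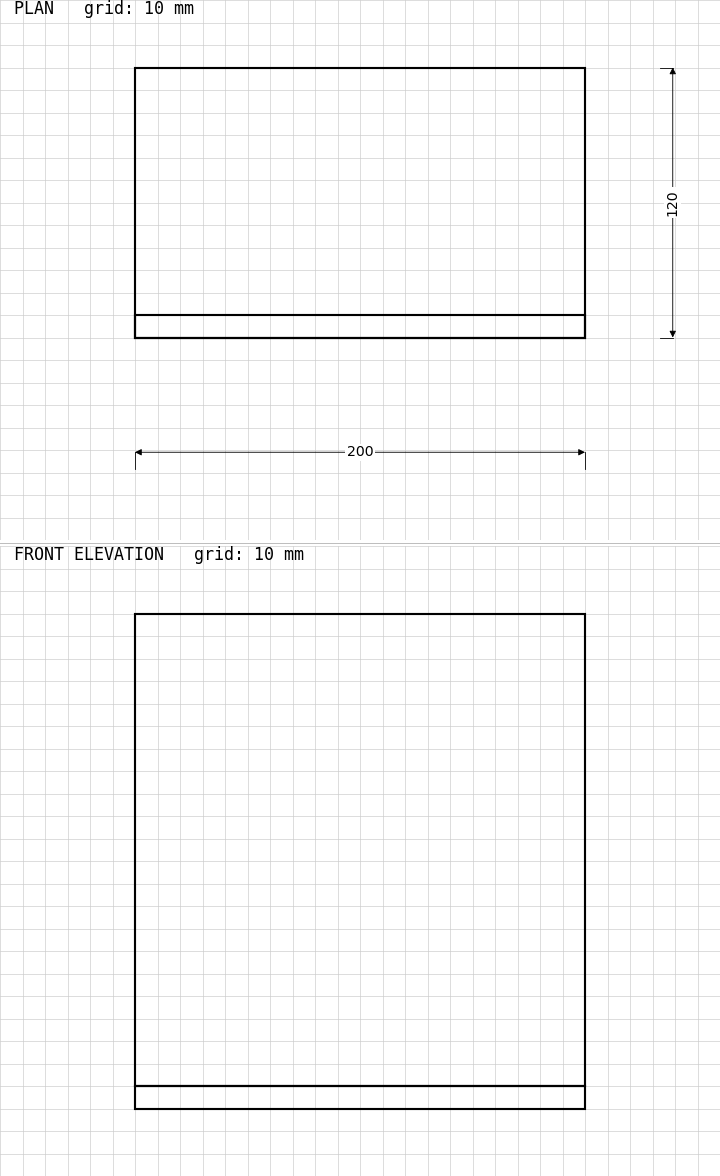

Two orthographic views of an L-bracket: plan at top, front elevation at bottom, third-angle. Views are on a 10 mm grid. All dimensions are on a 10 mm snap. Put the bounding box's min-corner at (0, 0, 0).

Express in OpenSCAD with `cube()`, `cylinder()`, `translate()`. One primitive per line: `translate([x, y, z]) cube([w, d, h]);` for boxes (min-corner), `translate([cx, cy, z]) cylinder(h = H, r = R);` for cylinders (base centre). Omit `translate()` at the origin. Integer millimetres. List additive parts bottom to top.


cube([200, 120, 10]);
translate([0, 0, 10]) cube([200, 10, 210]);


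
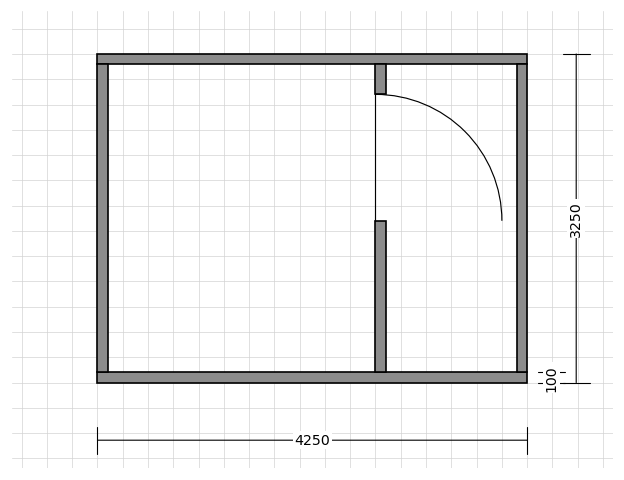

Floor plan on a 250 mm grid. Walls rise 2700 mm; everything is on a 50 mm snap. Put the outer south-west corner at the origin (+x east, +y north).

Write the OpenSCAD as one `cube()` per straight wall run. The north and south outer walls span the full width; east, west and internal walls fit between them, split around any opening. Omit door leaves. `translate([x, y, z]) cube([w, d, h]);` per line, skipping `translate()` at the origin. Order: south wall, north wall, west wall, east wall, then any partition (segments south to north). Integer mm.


cube([4250, 100, 2700]);
translate([0, 3150, 0]) cube([4250, 100, 2700]);
translate([0, 100, 0]) cube([100, 3050, 2700]);
translate([4150, 100, 0]) cube([100, 3050, 2700]);
translate([2750, 100, 0]) cube([100, 1500, 2700]);
translate([2750, 2850, 0]) cube([100, 300, 2700]);
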